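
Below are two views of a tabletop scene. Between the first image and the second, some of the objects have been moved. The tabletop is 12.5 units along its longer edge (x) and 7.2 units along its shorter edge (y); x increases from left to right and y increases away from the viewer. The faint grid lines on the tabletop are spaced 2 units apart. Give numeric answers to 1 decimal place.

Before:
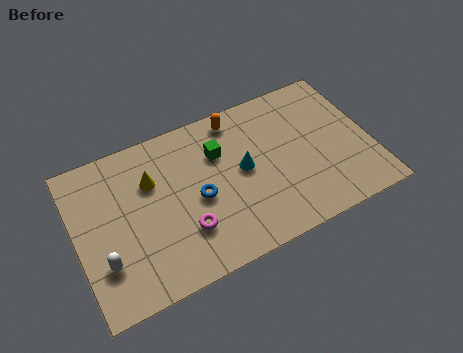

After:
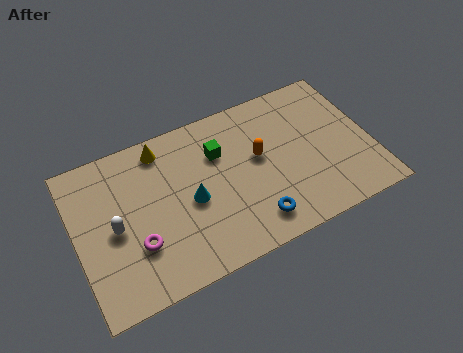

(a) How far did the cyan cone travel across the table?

2.4

From (7.1, 3.8) to (4.8, 3.3), the cyan cone covered √(2.3² + 0.5²) ≈ 2.4 units.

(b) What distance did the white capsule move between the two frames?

1.4

The white capsule was near (1.0, 2.1) before and (1.6, 3.4) after, so it travelled √(0.6² + 1.3²) ≈ 1.4 units.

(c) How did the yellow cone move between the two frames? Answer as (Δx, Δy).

(0.6, 1.3)

The yellow cone was at about (3.3, 4.9) and moved to about (3.9, 6.2).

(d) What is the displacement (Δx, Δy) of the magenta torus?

(-2.0, 0.2)

From the two frames, the magenta torus sits at roughly (4.4, 2.1) before and (2.4, 2.3) after.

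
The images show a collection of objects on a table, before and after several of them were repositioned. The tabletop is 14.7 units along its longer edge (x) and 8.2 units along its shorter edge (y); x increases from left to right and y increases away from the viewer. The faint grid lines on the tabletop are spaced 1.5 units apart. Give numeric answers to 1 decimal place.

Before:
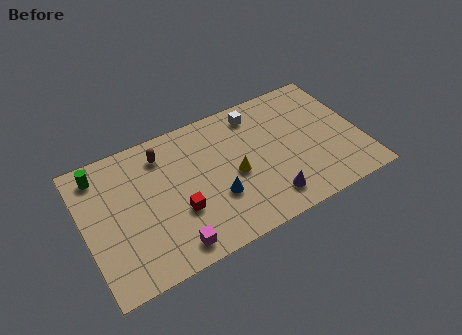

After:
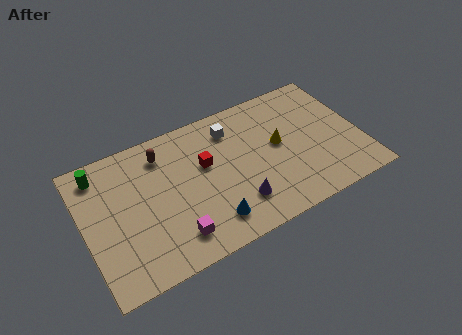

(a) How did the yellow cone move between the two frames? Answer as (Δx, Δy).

(2.5, 0.8)

From the two frames, the yellow cone sits at roughly (7.9, 3.7) before and (10.4, 4.5) after.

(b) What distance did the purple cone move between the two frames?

1.7

The purple cone was near (9.4, 1.5) before and (7.8, 2.0) after, so it travelled √(1.6² + 0.5²) ≈ 1.7 units.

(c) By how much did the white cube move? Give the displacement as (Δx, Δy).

(-1.4, -0.4)

The white cube started near (9.5, 6.9) and ended near (8.1, 6.5).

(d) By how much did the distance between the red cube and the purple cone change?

-1.5

Before: roughly 4.8 units apart; after: 3.3. That's 1.5 units closer together.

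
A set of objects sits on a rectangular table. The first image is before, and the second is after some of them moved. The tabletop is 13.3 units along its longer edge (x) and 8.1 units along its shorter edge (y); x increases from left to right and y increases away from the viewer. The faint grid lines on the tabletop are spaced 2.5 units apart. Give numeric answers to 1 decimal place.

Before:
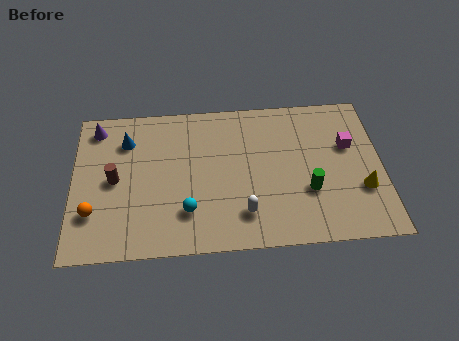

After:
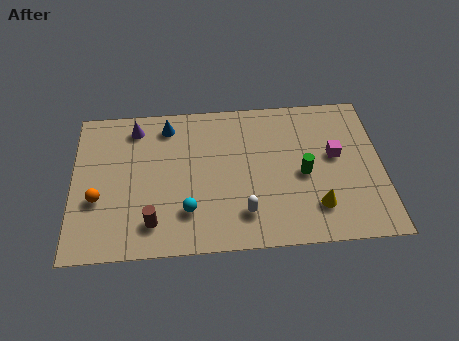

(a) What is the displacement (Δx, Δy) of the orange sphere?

(0.2, 0.7)

The orange sphere started near (0.9, 2.3) and ended near (1.1, 3.0).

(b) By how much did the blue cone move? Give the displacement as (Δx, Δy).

(1.8, 0.7)

The blue cone started near (2.3, 6.1) and ended near (4.1, 6.8).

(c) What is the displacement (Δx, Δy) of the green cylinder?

(-0.2, 0.9)

The green cylinder started near (10.1, 2.8) and ended near (9.9, 3.7).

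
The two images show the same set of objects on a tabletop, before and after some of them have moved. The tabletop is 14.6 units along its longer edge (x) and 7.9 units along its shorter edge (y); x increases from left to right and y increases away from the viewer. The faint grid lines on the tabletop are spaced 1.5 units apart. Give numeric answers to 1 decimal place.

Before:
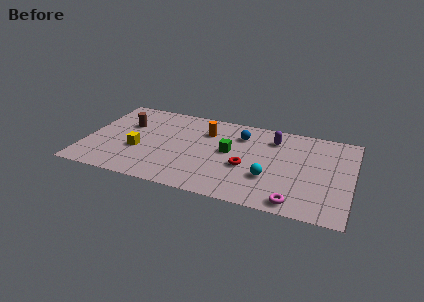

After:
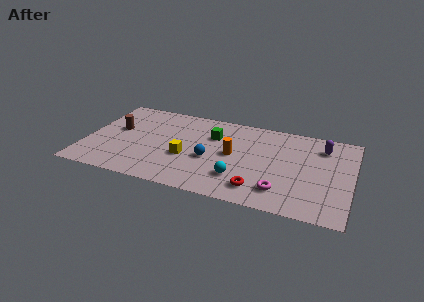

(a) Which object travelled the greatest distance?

the blue sphere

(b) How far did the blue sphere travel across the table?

3.1

The blue sphere was near (8.4, 6.0) before and (6.9, 3.3) after, so it travelled √(1.5² + 2.7²) ≈ 3.1 units.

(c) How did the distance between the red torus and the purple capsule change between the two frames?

+2.4

Before: roughly 3.3 units apart; after: 5.7. That's 2.4 units further apart.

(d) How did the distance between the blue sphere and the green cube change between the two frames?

+0.4

The distance was about 1.8 in the first image and 2.2 in the second, so they moved 0.4 units further apart.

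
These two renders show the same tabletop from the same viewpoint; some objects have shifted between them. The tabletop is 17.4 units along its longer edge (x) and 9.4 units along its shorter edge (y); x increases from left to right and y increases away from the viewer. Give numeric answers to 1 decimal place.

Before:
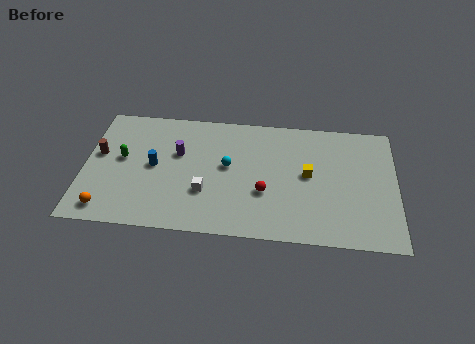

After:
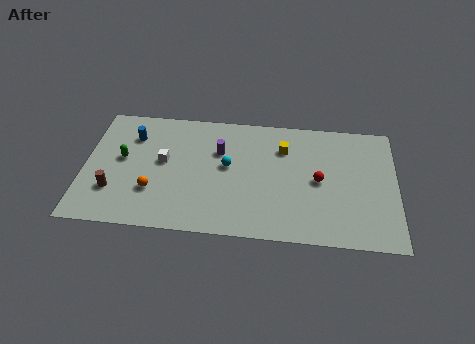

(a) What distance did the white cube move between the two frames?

3.2

From (6.8, 3.1) to (4.4, 5.2), the white cube covered √(2.4² + 2.1²) ≈ 3.2 units.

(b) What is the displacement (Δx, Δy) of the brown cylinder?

(0.9, -2.7)

The brown cylinder started near (0.8, 5.4) and ended near (1.7, 2.7).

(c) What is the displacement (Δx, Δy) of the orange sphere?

(2.5, 1.6)

The orange sphere was at about (1.4, 1.3) and moved to about (3.9, 2.9).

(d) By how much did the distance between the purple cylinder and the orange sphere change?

-1.0

The distance was about 6.0 in the first image and 5.0 in the second, so they moved 1.0 units closer together.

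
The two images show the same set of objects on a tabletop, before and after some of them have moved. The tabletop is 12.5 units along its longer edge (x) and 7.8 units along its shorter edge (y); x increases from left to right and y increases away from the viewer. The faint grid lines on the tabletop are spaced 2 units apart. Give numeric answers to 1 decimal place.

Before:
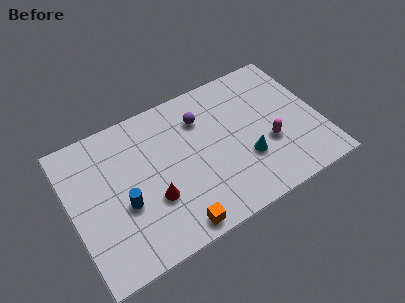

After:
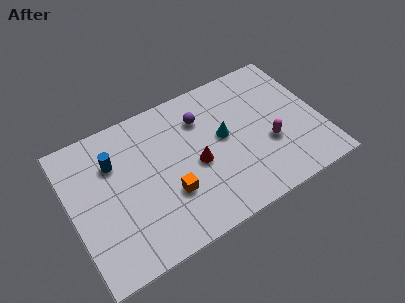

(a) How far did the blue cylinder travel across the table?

2.4

From (2.5, 3.1) to (2.3, 5.5), the blue cylinder covered √(0.2² + 2.4²) ≈ 2.4 units.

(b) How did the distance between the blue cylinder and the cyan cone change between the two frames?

-0.6

Before: roughly 6.1 units apart; after: 5.5. That's 0.6 units closer together.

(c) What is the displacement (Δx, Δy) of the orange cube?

(0.0, 1.8)

From the two frames, the orange cube sits at roughly (4.7, 0.8) before and (4.7, 2.6) after.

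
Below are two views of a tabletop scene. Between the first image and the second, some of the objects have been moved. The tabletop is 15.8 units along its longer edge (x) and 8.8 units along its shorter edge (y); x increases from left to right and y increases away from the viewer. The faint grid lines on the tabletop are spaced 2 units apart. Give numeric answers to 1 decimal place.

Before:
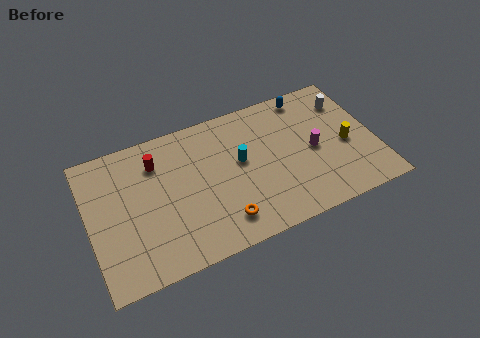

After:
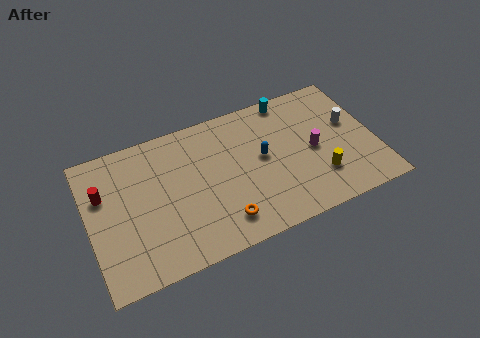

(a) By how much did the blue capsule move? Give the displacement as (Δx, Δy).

(-2.9, -3.0)

The blue capsule started near (12.5, 7.8) and ended near (9.6, 4.8).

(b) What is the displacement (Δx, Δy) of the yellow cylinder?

(-1.7, -1.5)

The yellow cylinder started near (14.2, 3.9) and ended near (12.5, 2.4).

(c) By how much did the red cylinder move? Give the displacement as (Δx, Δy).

(-3.0, -0.9)

The red cylinder started near (3.9, 6.7) and ended near (0.9, 5.8).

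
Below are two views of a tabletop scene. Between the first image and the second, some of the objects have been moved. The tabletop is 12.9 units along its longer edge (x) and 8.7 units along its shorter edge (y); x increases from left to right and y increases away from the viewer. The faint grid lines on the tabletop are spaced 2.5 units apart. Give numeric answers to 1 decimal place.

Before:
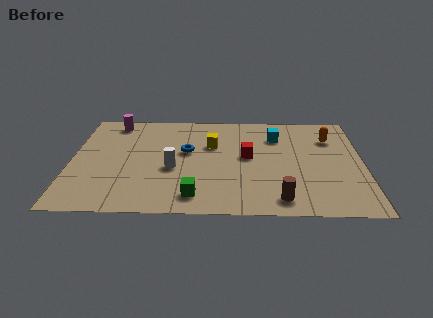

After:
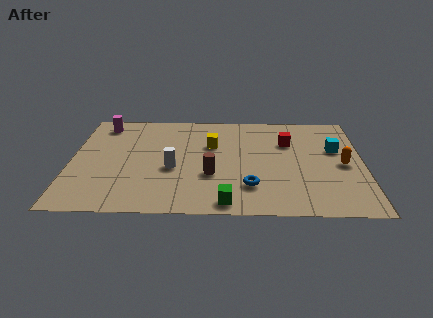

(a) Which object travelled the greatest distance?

the blue torus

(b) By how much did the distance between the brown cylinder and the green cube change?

-1.4

The distance was about 3.7 in the first image and 2.3 in the second, so they moved 1.4 units closer together.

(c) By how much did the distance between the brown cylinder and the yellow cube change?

-2.8

Before: roughly 5.4 units apart; after: 2.6. That's 2.8 units closer together.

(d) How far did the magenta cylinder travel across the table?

0.5

From (1.8, 7.6) to (1.3, 7.4), the magenta cylinder covered √(0.5² + 0.2²) ≈ 0.5 units.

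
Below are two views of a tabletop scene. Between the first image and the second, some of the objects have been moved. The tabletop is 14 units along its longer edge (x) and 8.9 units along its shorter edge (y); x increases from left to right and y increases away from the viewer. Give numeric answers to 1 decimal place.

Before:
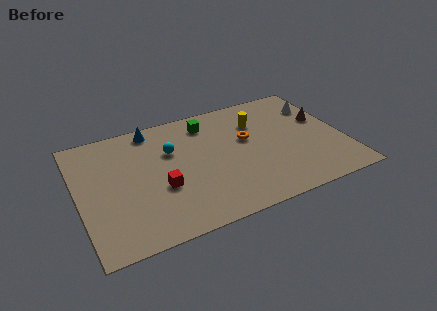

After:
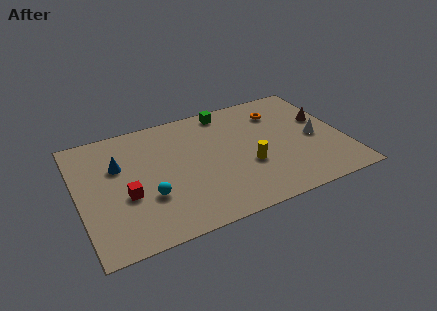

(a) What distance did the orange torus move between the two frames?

2.4

From (9.0, 5.3) to (10.9, 6.8), the orange torus covered √(1.9² + 1.5²) ≈ 2.4 units.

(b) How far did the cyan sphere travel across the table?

3.3

The cyan sphere was near (5.0, 5.9) before and (3.5, 3.0) after, so it travelled √(1.5² + 2.9²) ≈ 3.3 units.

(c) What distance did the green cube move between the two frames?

1.3

From (7.1, 7.3) to (8.2, 7.9), the green cube covered √(1.1² + 0.6²) ≈ 1.3 units.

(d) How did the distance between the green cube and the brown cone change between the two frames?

-0.8

They were about 6.3 units apart before and 5.5 after — 0.8 units closer together.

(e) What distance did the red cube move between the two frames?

1.8

The red cube was near (4.2, 3.4) before and (2.4, 3.5) after, so it travelled √(1.8² + 0.1²) ≈ 1.8 units.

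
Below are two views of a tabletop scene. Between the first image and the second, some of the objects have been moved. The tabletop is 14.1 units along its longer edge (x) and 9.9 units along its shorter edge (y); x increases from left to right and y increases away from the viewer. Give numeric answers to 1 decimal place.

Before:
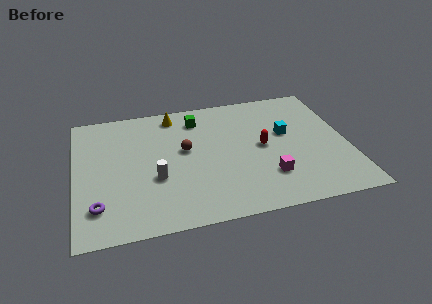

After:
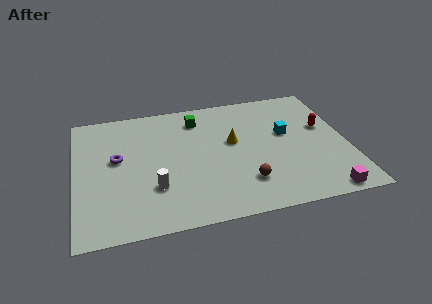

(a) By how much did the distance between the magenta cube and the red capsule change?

+2.7

The distance was about 2.4 in the first image and 5.1 in the second, so they moved 2.7 units further apart.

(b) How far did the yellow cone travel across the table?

4.1

The yellow cone was near (5.3, 8.6) before and (8.2, 5.7) after, so it travelled √(2.9² + 2.9²) ≈ 4.1 units.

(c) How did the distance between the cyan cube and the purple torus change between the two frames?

-1.7

They were about 10.5 units apart before and 8.8 after — 1.7 units closer together.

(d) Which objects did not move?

the green cube and the cyan cube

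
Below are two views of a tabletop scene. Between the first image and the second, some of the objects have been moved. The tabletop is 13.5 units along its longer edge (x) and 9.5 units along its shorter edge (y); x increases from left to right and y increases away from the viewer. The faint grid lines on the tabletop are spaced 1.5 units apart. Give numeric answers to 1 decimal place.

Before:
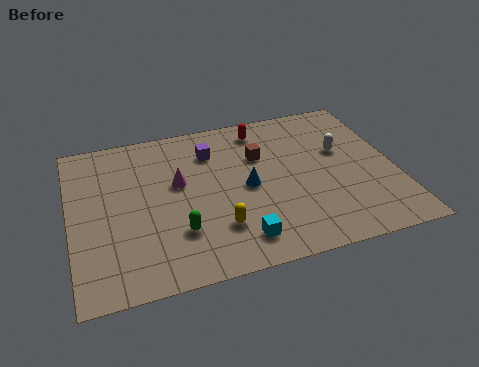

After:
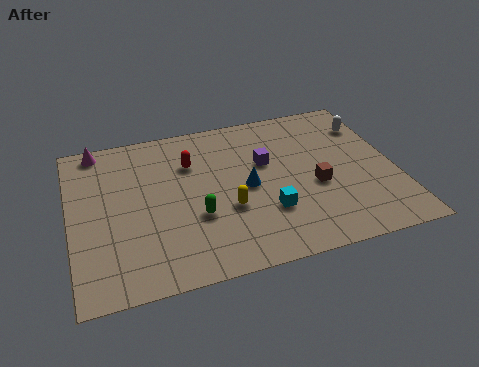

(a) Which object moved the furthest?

the magenta cone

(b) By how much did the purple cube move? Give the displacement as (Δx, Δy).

(2.2, -1.3)

From the two frames, the purple cube sits at roughly (6.0, 7.2) before and (8.2, 5.9) after.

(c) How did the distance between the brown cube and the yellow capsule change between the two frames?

-0.7

Before: roughly 4.4 units apart; after: 3.7. That's 0.7 units closer together.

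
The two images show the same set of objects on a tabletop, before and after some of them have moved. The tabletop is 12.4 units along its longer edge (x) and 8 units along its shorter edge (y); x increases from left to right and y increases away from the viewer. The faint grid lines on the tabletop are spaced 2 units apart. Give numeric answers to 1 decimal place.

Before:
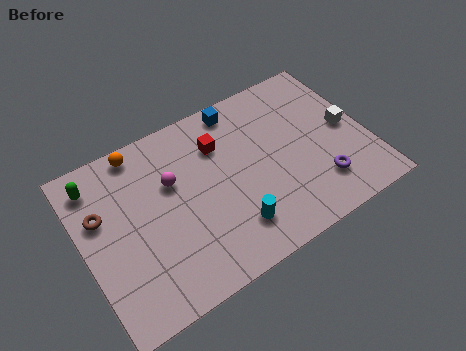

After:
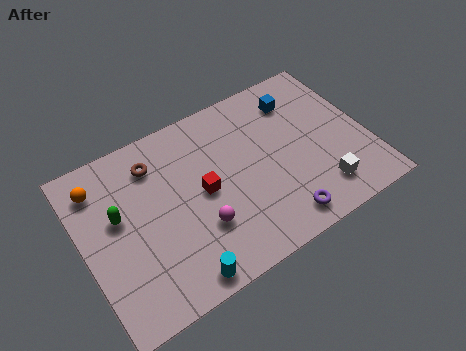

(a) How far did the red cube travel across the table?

2.1

From (6.2, 5.8) to (5.2, 4.0), the red cube covered √(1.0² + 1.8²) ≈ 2.1 units.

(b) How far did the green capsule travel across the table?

2.0

The green capsule moved from about (0.9, 6.6) to (1.6, 4.7), a distance of √(0.7² + 1.9²) ≈ 2.0.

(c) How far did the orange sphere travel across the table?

2.1

From (2.9, 7.2) to (1.0, 6.4), the orange sphere covered √(1.9² + 0.8²) ≈ 2.1 units.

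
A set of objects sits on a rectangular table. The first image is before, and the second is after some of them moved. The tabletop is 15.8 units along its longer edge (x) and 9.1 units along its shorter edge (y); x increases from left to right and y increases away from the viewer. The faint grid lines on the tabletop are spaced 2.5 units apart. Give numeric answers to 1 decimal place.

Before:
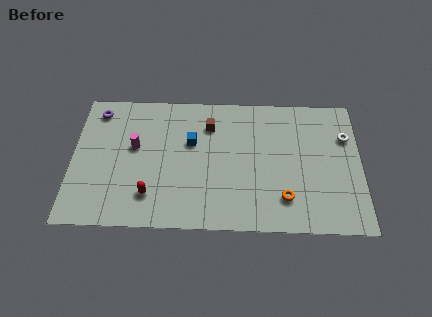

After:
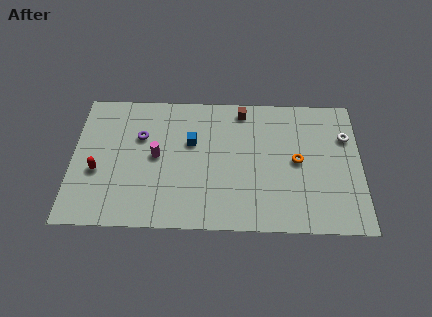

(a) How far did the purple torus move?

2.9

From (1.3, 7.7) to (3.7, 6.0), the purple torus covered √(2.4² + 1.7²) ≈ 2.9 units.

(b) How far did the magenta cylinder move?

1.3

The magenta cylinder was near (3.4, 5.3) before and (4.6, 4.7) after, so it travelled √(1.2² + 0.6²) ≈ 1.3 units.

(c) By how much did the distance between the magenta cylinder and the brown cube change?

+1.3

Before: roughly 4.4 units apart; after: 5.7. That's 1.3 units further apart.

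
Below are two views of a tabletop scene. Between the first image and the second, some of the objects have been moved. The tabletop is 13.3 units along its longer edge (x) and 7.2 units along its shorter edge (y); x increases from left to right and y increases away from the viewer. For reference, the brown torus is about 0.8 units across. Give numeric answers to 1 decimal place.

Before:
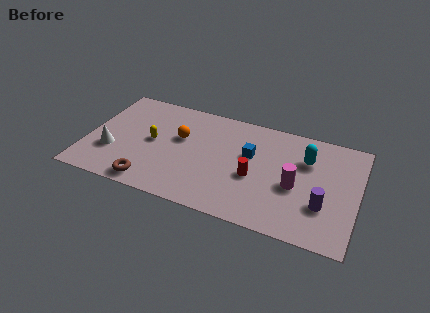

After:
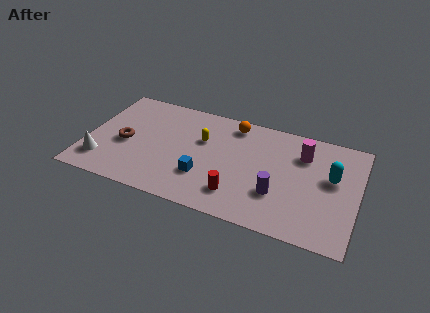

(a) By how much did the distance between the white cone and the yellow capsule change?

+3.3

The distance was about 2.3 in the first image and 5.6 in the second, so they moved 3.3 units further apart.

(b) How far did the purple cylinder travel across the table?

2.2

The purple cylinder moved from about (11.7, 2.3) to (9.5, 2.3), a distance of √(2.2² + 0.0²) ≈ 2.2.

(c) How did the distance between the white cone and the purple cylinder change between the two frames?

-1.8

The distance was about 10.4 in the first image and 8.6 in the second, so they moved 1.8 units closer together.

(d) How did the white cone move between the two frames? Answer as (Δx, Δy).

(-0.4, -0.8)

From the two frames, the white cone sits at roughly (1.3, 2.4) before and (0.9, 1.6) after.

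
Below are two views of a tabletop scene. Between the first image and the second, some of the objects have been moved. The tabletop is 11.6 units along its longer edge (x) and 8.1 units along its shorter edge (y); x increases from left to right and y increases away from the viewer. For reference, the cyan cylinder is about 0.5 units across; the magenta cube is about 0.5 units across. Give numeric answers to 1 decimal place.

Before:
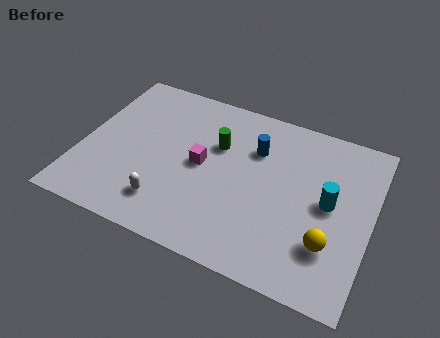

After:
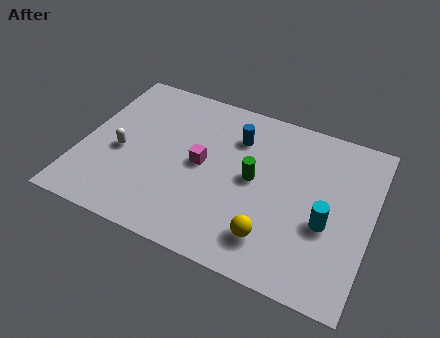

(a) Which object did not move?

the magenta cube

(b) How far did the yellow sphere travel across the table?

2.3

The yellow sphere moved from about (10.1, 2.3) to (7.9, 1.7), a distance of √(2.2² + 0.6²) ≈ 2.3.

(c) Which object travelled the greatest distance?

the white capsule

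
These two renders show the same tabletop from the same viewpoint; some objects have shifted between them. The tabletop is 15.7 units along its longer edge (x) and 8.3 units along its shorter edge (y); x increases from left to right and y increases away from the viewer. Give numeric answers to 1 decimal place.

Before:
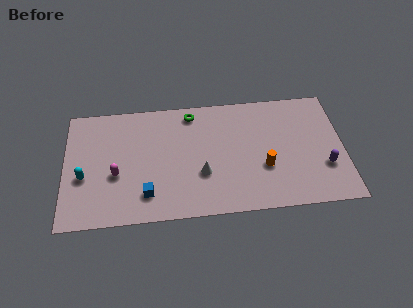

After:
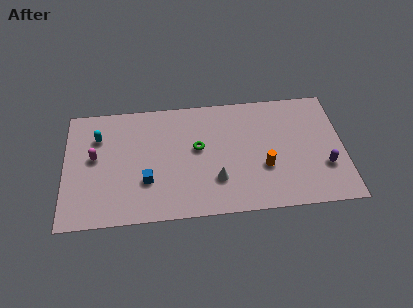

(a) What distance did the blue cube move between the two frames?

0.9

The blue cube moved from about (4.6, 1.8) to (4.6, 2.7), a distance of √(0.0² + 0.9²) ≈ 0.9.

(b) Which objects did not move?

the purple capsule and the orange cylinder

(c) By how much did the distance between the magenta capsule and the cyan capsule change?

-0.4

The distance was about 1.8 in the first image and 1.4 in the second, so they moved 0.4 units closer together.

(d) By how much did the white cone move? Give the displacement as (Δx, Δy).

(0.8, -0.5)

The white cone was at about (7.7, 2.9) and moved to about (8.5, 2.4).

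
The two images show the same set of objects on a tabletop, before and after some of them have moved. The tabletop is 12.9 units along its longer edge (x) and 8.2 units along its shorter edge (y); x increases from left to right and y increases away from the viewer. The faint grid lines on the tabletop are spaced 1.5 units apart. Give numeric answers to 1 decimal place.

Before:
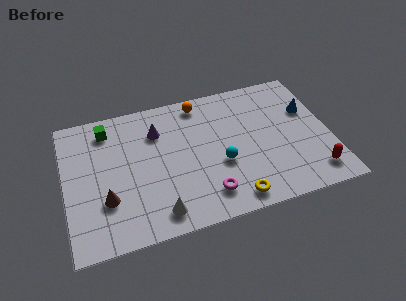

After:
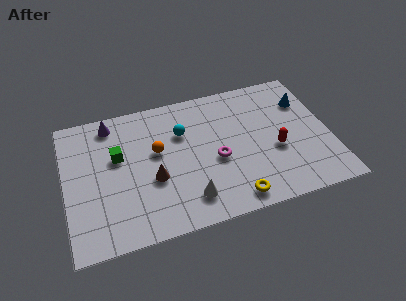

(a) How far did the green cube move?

1.8

The green cube moved from about (2.2, 6.8) to (2.6, 5.0), a distance of √(0.4² + 1.8²) ≈ 1.8.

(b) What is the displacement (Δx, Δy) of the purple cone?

(-2.2, 1.1)

The purple cone was at about (4.6, 6.0) and moved to about (2.4, 7.1).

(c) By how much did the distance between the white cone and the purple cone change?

+1.7

Before: roughly 4.8 units apart; after: 6.5. That's 1.7 units further apart.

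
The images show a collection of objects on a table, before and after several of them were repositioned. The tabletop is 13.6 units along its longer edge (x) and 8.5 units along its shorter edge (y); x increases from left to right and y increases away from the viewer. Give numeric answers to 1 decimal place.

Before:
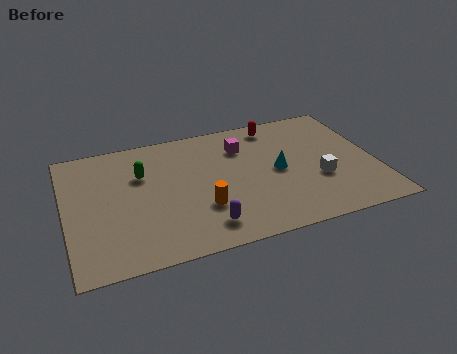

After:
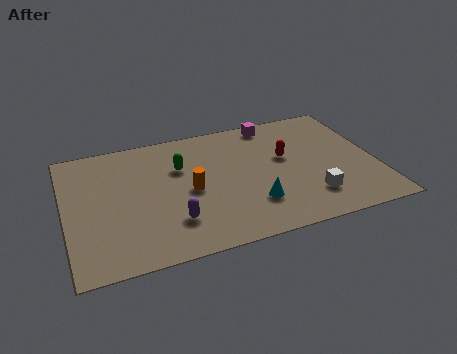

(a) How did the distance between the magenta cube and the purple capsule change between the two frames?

+2.1

They were about 5.2 units apart before and 7.3 after — 2.1 units further apart.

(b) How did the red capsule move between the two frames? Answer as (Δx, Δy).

(0.2, -2.4)

From the two frames, the red capsule sits at roughly (9.5, 7.4) before and (9.7, 5.0) after.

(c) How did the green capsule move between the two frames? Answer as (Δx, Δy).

(1.7, 0.0)

The green capsule started near (3.4, 5.7) and ended near (5.1, 5.7).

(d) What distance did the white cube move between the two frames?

1.2

The white cube moved from about (11.0, 3.1) to (10.5, 2.0), a distance of √(0.5² + 1.1²) ≈ 1.2.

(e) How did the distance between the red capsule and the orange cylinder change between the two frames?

-1.6

The distance was about 6.0 in the first image and 4.4 in the second, so they moved 1.6 units closer together.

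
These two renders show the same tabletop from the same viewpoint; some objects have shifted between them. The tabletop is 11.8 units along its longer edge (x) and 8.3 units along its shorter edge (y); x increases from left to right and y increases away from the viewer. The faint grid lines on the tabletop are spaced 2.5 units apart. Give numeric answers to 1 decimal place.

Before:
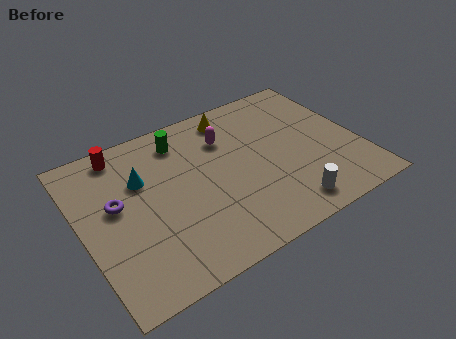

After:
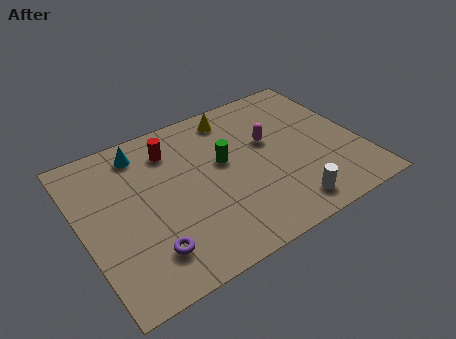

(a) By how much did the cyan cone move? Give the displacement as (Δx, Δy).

(0.2, 1.5)

From the two frames, the cyan cone sits at roughly (2.7, 5.5) before and (2.9, 7.0) after.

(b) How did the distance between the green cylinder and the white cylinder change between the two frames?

-2.5

Before: roughly 6.7 units apart; after: 4.2. That's 2.5 units closer together.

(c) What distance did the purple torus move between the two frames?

3.0

The purple torus was near (1.5, 4.7) before and (2.4, 1.8) after, so it travelled √(0.9² + 2.9²) ≈ 3.0 units.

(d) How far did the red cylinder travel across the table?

2.2

The red cylinder was near (2.1, 7.3) before and (4.1, 6.5) after, so it travelled √(2.0² + 0.8²) ≈ 2.2 units.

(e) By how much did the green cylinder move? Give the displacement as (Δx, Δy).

(1.5, -2.0)

The green cylinder started near (4.6, 6.8) and ended near (6.1, 4.8).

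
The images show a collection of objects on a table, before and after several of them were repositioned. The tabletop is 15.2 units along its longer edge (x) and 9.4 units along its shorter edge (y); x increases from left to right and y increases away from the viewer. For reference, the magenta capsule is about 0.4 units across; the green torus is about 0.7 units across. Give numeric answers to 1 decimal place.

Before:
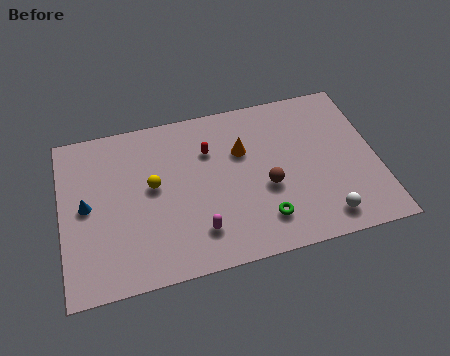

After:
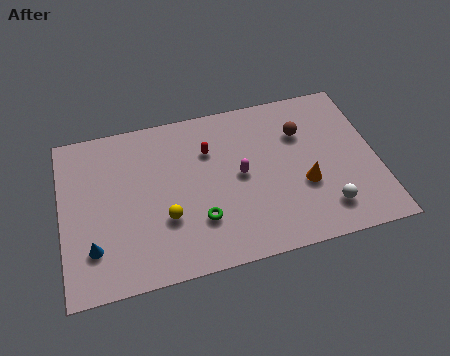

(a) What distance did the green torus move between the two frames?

3.1

From (9.5, 2.0) to (6.5, 2.7), the green torus covered √(3.0² + 0.7²) ≈ 3.1 units.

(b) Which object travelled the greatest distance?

the orange cone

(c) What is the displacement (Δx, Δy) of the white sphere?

(0.1, 0.5)

The white sphere was at about (12.4, 1.4) and moved to about (12.5, 1.9).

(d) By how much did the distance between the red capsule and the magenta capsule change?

-2.3

Before: roughly 4.6 units apart; after: 2.3. That's 2.3 units closer together.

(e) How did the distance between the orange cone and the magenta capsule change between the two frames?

-1.5

They were about 4.8 units apart before and 3.3 after — 1.5 units closer together.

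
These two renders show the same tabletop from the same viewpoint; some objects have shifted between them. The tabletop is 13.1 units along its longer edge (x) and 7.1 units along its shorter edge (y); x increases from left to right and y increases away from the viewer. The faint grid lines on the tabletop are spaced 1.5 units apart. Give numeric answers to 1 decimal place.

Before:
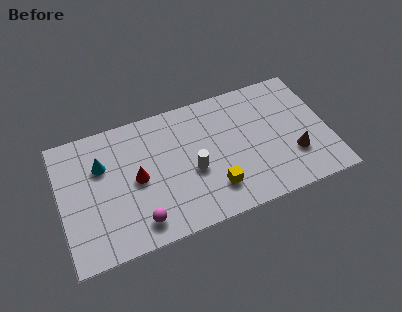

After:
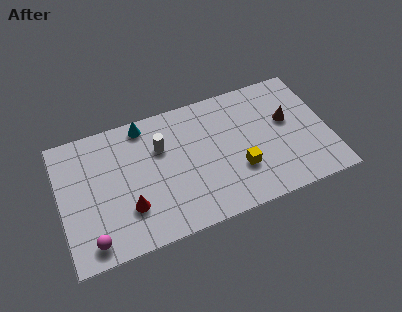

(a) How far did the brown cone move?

2.0

The brown cone moved from about (11.3, 2.2) to (11.2, 4.2), a distance of √(0.1² + 2.0²) ≈ 2.0.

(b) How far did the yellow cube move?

1.4

The yellow cube was near (7.3, 1.7) before and (8.6, 2.3) after, so it travelled √(1.3² + 0.6²) ≈ 1.4 units.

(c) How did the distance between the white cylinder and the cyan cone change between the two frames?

-3.0

The distance was about 4.7 in the first image and 1.7 in the second, so they moved 3.0 units closer together.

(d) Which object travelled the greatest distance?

the cyan cone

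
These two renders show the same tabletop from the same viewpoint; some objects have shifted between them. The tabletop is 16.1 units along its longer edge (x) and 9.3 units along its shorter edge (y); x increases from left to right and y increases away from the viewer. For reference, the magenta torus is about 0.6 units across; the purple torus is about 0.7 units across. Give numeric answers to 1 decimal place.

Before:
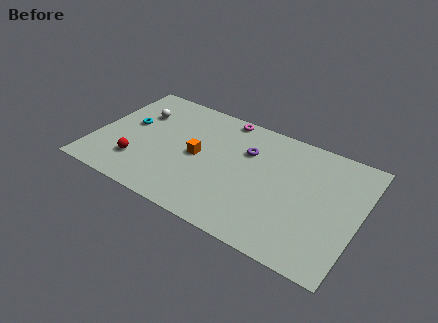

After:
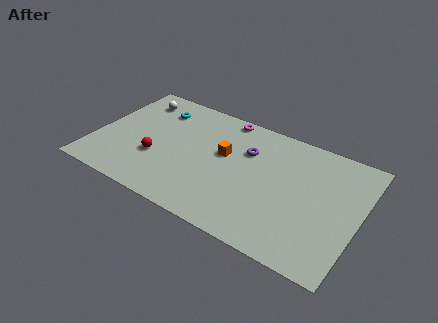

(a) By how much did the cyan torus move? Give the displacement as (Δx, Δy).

(1.4, 2.0)

The cyan torus started near (1.9, 5.3) and ended near (3.3, 7.3).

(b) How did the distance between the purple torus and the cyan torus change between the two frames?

-1.4

The distance was about 7.3 in the first image and 5.9 in the second, so they moved 1.4 units closer together.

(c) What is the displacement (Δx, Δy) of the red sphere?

(1.0, 0.9)

From the two frames, the red sphere sits at roughly (2.9, 2.4) before and (3.9, 3.3) after.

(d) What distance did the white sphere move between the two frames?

1.2

The white sphere was near (2.3, 6.5) before and (1.9, 7.6) after, so it travelled √(0.4² + 1.1²) ≈ 1.2 units.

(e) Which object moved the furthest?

the cyan torus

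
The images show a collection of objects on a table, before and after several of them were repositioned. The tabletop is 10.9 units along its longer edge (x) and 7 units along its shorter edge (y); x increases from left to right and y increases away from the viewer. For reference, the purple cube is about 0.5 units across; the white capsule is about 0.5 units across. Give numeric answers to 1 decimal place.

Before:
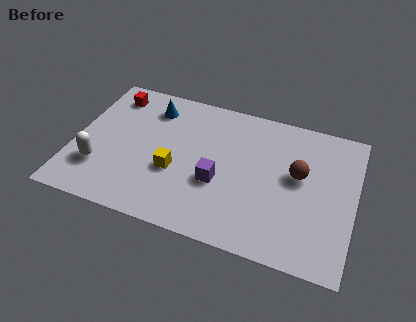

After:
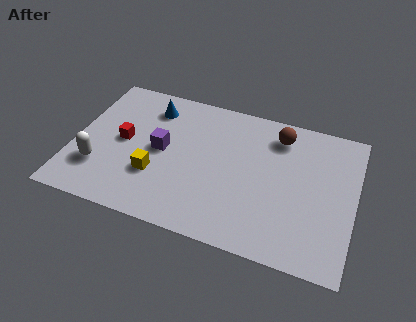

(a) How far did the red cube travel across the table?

2.3

The red cube moved from about (1.2, 5.8) to (1.9, 3.6), a distance of √(0.7² + 2.2²) ≈ 2.3.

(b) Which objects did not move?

the blue cone and the white capsule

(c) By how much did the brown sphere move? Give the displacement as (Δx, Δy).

(-0.9, 1.7)

The brown sphere started near (8.7, 4.0) and ended near (7.8, 5.7).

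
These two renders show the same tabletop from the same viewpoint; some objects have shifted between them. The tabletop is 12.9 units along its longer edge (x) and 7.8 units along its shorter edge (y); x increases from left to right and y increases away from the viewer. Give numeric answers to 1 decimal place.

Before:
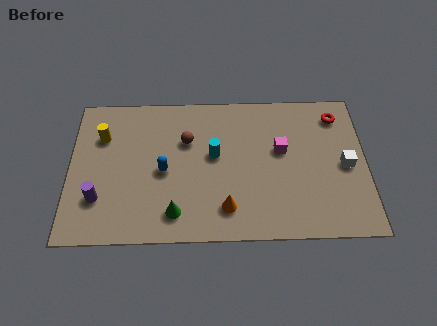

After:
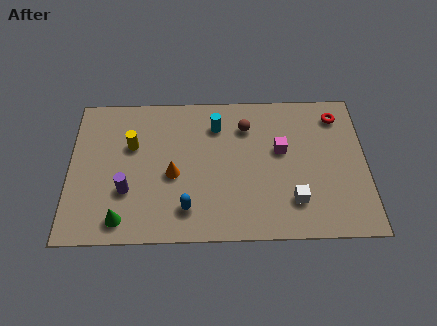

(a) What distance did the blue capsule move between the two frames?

2.2

The blue capsule was near (4.1, 3.6) before and (5.1, 1.6) after, so it travelled √(1.0² + 2.0²) ≈ 2.2 units.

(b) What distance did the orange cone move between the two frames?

2.9

From (6.8, 1.6) to (4.5, 3.4), the orange cone covered √(2.3² + 1.8²) ≈ 2.9 units.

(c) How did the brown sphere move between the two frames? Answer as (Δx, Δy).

(2.6, 0.7)

The brown sphere was at about (5.1, 5.2) and moved to about (7.7, 5.9).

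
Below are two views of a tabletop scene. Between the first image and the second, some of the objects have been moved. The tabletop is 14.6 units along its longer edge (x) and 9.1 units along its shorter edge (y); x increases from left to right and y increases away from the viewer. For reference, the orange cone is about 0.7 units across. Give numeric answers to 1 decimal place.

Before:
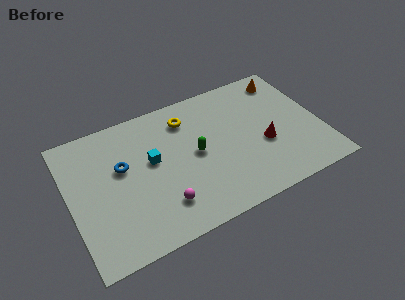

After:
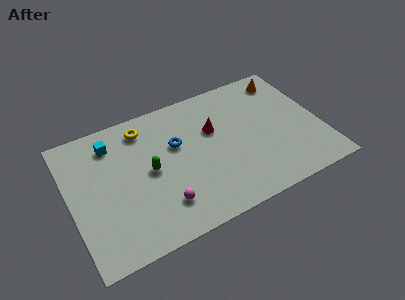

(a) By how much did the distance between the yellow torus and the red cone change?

-1.2

The distance was about 5.5 in the first image and 4.3 in the second, so they moved 1.2 units closer together.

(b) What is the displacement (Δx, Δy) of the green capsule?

(-2.7, 0.0)

The green capsule was at about (7.3, 4.6) and moved to about (4.6, 4.6).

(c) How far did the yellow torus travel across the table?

2.5

The yellow torus moved from about (7.1, 7.2) to (4.6, 7.6), a distance of √(2.5² + 0.4²) ≈ 2.5.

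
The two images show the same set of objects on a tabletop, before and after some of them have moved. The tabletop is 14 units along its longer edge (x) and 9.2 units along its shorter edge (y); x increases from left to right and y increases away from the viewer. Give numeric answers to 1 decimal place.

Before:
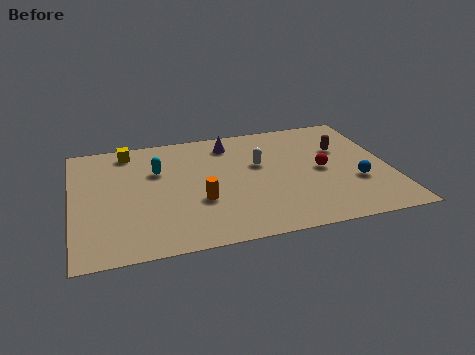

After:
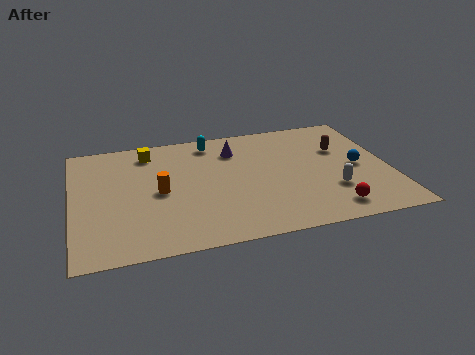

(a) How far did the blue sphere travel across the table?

1.2

The blue sphere moved from about (12.4, 3.2) to (12.6, 4.4), a distance of √(0.2² + 1.2²) ≈ 1.2.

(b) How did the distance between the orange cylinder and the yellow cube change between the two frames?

-2.2

They were about 5.5 units apart before and 3.3 after — 2.2 units closer together.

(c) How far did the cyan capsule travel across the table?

3.1

From (3.8, 6.1) to (6.3, 7.9), the cyan capsule covered √(2.5² + 1.8²) ≈ 3.1 units.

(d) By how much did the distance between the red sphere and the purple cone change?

+1.8

Before: roughly 5.0 units apart; after: 6.8. That's 1.8 units further apart.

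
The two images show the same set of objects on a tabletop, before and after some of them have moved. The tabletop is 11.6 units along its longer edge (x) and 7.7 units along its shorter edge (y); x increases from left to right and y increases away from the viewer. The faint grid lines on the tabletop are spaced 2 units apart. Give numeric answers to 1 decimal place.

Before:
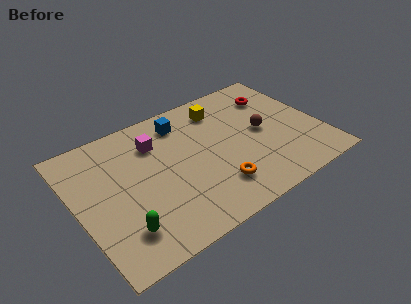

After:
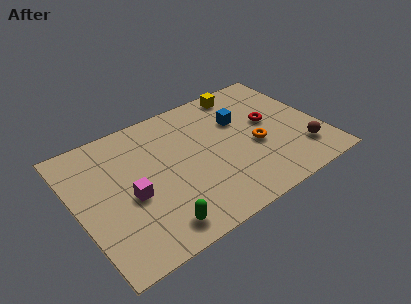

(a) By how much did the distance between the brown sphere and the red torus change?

+0.6

The distance was about 2.1 in the first image and 2.7 in the second, so they moved 0.6 units further apart.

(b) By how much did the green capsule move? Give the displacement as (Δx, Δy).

(1.5, -0.6)

The green capsule was at about (1.7, 1.7) and moved to about (3.2, 1.1).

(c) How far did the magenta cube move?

2.9

The magenta cube moved from about (4.0, 5.7) to (2.4, 3.3), a distance of √(1.6² + 2.4²) ≈ 2.9.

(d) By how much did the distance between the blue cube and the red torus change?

-3.0

Before: roughly 4.5 units apart; after: 1.5. That's 3.0 units closer together.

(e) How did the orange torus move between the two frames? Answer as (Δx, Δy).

(2.2, 1.4)

The orange torus started near (6.2, 1.8) and ended near (8.4, 3.2).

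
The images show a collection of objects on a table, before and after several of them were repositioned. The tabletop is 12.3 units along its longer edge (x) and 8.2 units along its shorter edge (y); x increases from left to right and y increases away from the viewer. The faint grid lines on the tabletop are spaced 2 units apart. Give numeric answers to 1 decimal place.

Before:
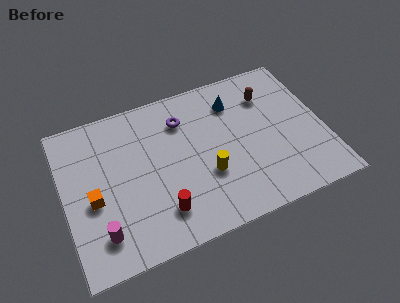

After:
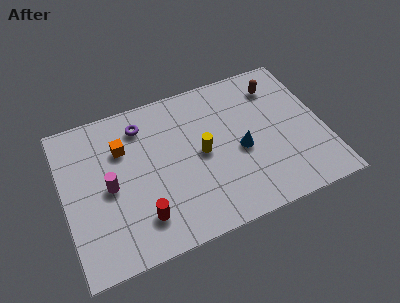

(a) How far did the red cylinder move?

0.9

The red cylinder moved from about (4.3, 1.8) to (3.4, 1.8), a distance of √(0.9² + 0.0²) ≈ 0.9.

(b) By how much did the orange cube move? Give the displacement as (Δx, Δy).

(1.6, 2.2)

The orange cube started near (1.3, 3.5) and ended near (2.9, 5.7).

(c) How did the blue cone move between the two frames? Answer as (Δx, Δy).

(0.0, -2.7)

From the two frames, the blue cone sits at roughly (8.3, 6.3) before and (8.3, 3.6) after.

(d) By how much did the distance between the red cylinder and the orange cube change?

+0.5

The distance was about 3.4 in the first image and 3.9 in the second, so they moved 0.5 units further apart.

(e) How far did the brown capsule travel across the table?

0.6

From (9.9, 6.1) to (10.4, 6.5), the brown capsule covered √(0.5² + 0.4²) ≈ 0.6 units.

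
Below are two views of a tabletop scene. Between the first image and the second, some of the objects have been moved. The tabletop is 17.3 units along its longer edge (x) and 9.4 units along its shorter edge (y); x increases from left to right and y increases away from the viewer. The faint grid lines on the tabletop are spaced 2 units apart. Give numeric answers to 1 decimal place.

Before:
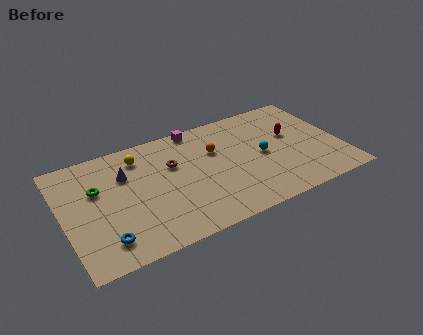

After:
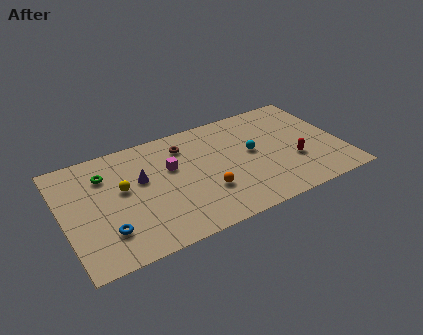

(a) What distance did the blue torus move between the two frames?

0.6

From (2.2, 1.8) to (2.4, 2.4), the blue torus covered √(0.2² + 0.6²) ≈ 0.6 units.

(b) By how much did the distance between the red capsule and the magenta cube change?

+1.4

They were about 6.4 units apart before and 7.8 after — 1.4 units further apart.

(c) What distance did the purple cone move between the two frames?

1.2

From (4.0, 6.5) to (4.9, 5.7), the purple cone covered √(0.9² + 0.8²) ≈ 1.2 units.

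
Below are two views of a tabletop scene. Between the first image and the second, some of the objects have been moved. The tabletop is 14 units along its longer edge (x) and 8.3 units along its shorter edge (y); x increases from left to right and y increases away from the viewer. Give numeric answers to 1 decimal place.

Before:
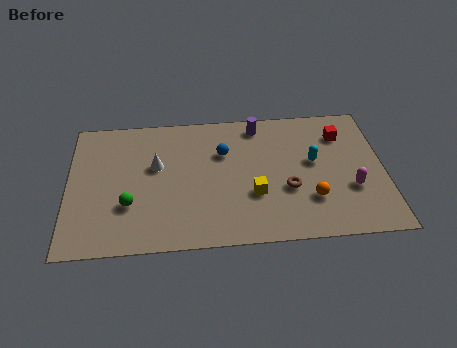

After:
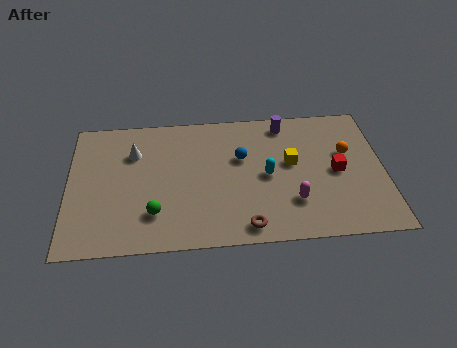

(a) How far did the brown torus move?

2.8

The brown torus was near (9.7, 3.1) before and (7.8, 1.0) after, so it travelled √(1.9² + 2.1²) ≈ 2.8 units.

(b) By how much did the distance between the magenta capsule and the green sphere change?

-3.7

They were about 9.8 units apart before and 6.1 after — 3.7 units closer together.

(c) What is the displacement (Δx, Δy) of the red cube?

(-0.3, -2.3)

The red cube was at about (12.2, 6.3) and moved to about (11.9, 4.0).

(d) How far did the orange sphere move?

3.2

The orange sphere was near (10.7, 2.4) before and (12.4, 5.1) after, so it travelled √(1.7² + 2.7²) ≈ 3.2 units.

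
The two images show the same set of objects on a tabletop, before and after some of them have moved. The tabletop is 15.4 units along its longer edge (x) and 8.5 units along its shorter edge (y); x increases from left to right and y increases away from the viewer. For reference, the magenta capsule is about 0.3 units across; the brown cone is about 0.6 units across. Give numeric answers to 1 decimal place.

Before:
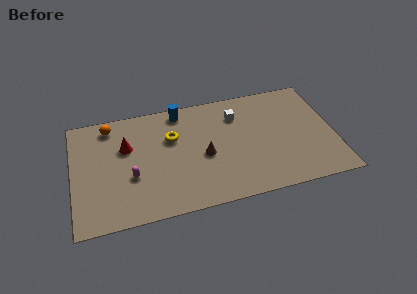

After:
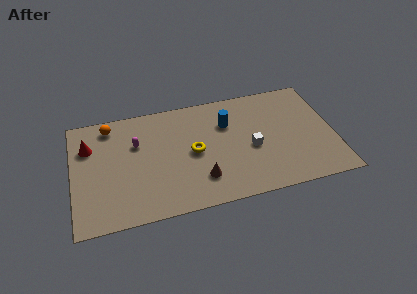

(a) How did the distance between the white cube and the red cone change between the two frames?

+3.1

Before: roughly 6.7 units apart; after: 9.8. That's 3.1 units further apart.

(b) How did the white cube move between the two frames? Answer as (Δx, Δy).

(0.7, -2.7)

From the two frames, the white cube sits at roughly (9.8, 6.4) before and (10.5, 3.7) after.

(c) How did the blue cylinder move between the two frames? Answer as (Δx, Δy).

(2.7, -1.6)

From the two frames, the blue cylinder sits at roughly (6.5, 7.5) before and (9.2, 5.9) after.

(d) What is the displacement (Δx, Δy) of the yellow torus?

(1.2, -1.4)

The yellow torus was at about (5.9, 5.6) and moved to about (7.1, 4.2).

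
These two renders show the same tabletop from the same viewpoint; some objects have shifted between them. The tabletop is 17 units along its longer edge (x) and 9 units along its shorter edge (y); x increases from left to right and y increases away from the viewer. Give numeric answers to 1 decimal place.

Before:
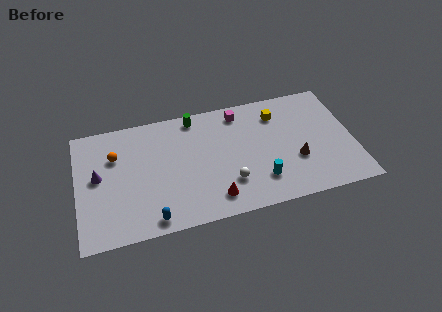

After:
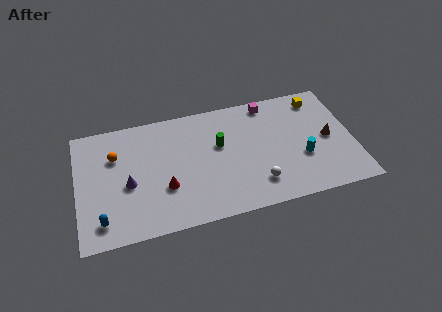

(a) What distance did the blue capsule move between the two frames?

3.1

The blue capsule moved from about (4.4, 1.0) to (1.4, 1.6), a distance of √(3.0² + 0.6²) ≈ 3.1.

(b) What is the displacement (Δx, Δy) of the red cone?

(-2.9, 1.5)

The red cone started near (8.2, 1.6) and ended near (5.3, 3.1).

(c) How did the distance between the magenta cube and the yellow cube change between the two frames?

+0.7

The distance was about 2.4 in the first image and 3.1 in the second, so they moved 0.7 units further apart.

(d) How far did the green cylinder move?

2.9

The green cylinder was near (7.4, 8.0) before and (8.8, 5.5) after, so it travelled √(1.4² + 2.5²) ≈ 2.9 units.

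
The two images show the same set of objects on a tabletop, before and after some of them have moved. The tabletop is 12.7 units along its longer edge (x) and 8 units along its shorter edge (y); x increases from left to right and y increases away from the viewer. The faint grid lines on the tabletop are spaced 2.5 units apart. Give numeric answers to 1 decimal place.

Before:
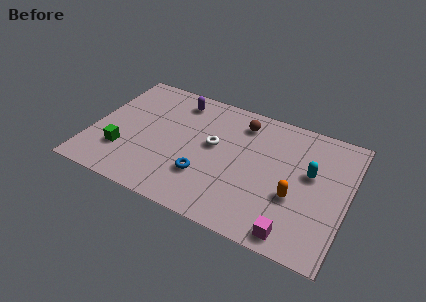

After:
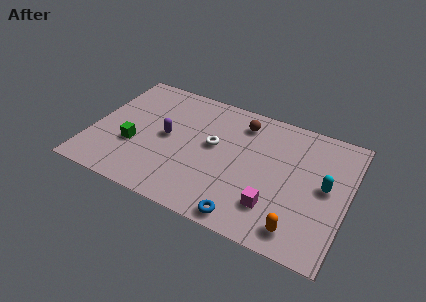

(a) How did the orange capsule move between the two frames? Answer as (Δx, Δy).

(0.4, -1.8)

From the two frames, the orange capsule sits at roughly (10.2, 3.0) before and (10.6, 1.2) after.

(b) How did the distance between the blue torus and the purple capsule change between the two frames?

+0.8

Before: roughly 4.7 units apart; after: 5.5. That's 0.8 units further apart.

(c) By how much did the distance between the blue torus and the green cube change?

+2.2

The distance was about 4.1 in the first image and 6.3 in the second, so they moved 2.2 units further apart.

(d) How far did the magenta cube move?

1.6

The magenta cube moved from about (10.4, 0.9) to (9.3, 2.0), a distance of √(1.1² + 1.1²) ≈ 1.6.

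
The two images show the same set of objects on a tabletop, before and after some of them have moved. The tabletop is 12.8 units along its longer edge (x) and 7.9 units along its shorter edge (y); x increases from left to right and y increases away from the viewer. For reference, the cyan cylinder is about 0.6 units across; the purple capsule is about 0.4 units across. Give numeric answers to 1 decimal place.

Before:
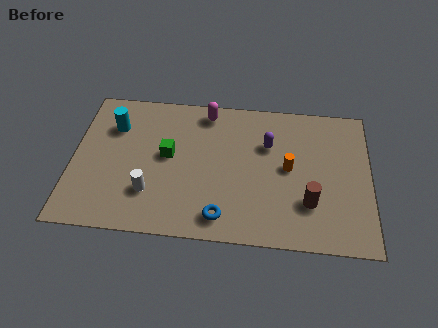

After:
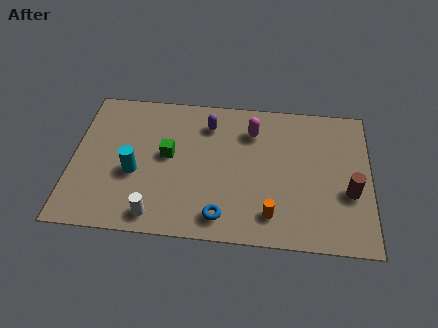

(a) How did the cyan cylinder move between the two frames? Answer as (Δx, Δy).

(1.0, -2.5)

The cyan cylinder started near (1.7, 5.7) and ended near (2.7, 3.2).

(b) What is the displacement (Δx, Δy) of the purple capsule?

(-2.6, 0.9)

The purple capsule was at about (8.4, 5.3) and moved to about (5.8, 6.2).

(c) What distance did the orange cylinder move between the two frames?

2.7

From (9.3, 4.1) to (8.6, 1.5), the orange cylinder covered √(0.7² + 2.6²) ≈ 2.7 units.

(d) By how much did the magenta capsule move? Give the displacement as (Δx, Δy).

(2.0, -0.9)

The magenta capsule started near (5.7, 6.9) and ended near (7.7, 6.0).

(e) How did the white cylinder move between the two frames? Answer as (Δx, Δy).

(0.3, -1.2)

The white cylinder started near (3.4, 2.2) and ended near (3.7, 1.0).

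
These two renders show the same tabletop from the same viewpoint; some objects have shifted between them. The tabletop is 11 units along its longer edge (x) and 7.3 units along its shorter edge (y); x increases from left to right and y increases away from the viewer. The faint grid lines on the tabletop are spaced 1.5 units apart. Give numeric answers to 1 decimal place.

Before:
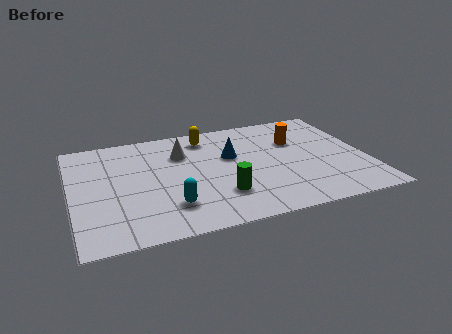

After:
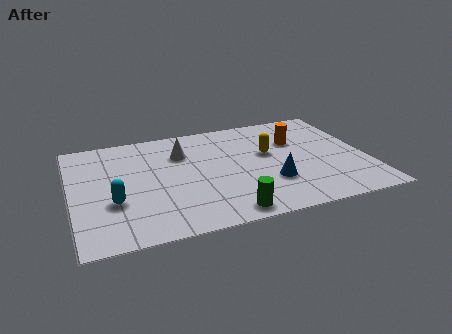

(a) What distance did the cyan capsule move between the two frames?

2.2

From (3.5, 1.8) to (1.5, 2.6), the cyan capsule covered √(2.0² + 0.8²) ≈ 2.2 units.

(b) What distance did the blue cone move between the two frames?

2.6

The blue cone was near (6.0, 4.5) before and (7.3, 2.3) after, so it travelled √(1.3² + 2.2²) ≈ 2.6 units.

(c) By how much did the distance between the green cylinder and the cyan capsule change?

+2.5

The distance was about 1.9 in the first image and 4.4 in the second, so they moved 2.5 units further apart.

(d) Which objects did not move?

the white cone and the orange cylinder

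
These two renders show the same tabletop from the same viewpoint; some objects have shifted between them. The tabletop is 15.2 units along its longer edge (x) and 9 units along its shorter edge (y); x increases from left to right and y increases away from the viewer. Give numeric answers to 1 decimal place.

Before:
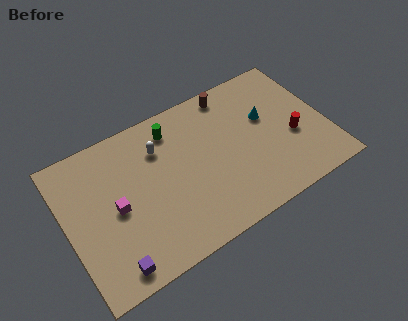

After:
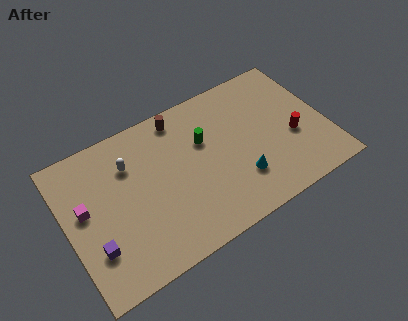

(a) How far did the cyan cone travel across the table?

3.7

From (11.9, 5.5) to (9.8, 2.5), the cyan cone covered √(2.1² + 3.0²) ≈ 3.7 units.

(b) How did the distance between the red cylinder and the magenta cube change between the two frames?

+1.8

The distance was about 10.4 in the first image and 12.2 in the second, so they moved 1.8 units further apart.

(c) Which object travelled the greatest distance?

the cyan cone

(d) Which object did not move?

the red cylinder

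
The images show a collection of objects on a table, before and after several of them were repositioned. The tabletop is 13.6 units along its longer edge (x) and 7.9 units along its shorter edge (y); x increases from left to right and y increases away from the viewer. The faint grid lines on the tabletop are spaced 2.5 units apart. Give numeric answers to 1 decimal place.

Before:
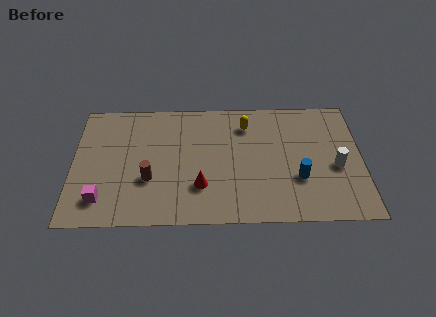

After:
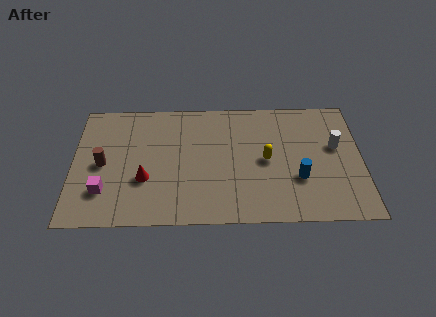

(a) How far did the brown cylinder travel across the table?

2.4

From (3.6, 2.8) to (1.4, 3.8), the brown cylinder covered √(2.2² + 1.0²) ≈ 2.4 units.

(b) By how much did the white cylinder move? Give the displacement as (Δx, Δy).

(0.0, 1.3)

The white cylinder started near (12.4, 3.4) and ended near (12.4, 4.7).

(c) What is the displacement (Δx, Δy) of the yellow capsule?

(0.9, -2.3)

The yellow capsule started near (8.2, 6.2) and ended near (9.1, 3.9).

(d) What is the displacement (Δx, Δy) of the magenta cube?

(0.1, 0.5)

From the two frames, the magenta cube sits at roughly (1.4, 1.6) before and (1.5, 2.1) after.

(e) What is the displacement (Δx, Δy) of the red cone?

(-2.6, 0.5)

From the two frames, the red cone sits at roughly (6.0, 2.3) before and (3.4, 2.8) after.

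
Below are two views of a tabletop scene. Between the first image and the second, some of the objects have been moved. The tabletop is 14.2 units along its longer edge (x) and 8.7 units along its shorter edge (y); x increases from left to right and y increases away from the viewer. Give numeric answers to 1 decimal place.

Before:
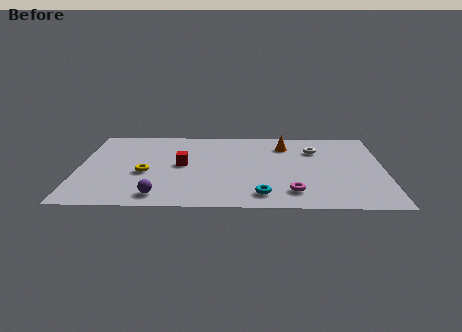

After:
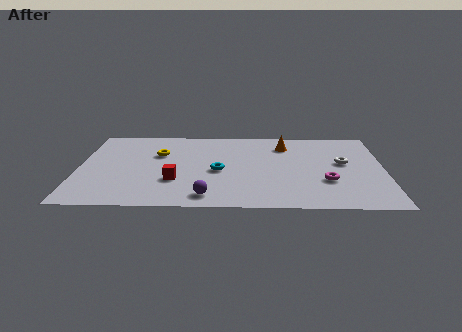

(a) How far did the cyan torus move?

3.2

From (8.5, 1.4) to (6.5, 3.9), the cyan torus covered √(2.0² + 2.5²) ≈ 3.2 units.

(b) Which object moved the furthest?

the cyan torus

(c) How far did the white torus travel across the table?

1.9

From (11.0, 6.3) to (12.3, 4.9), the white torus covered √(1.3² + 1.4²) ≈ 1.9 units.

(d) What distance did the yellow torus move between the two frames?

2.2

The yellow torus moved from about (3.1, 3.6) to (3.7, 5.7), a distance of √(0.6² + 2.1²) ≈ 2.2.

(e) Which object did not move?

the orange cone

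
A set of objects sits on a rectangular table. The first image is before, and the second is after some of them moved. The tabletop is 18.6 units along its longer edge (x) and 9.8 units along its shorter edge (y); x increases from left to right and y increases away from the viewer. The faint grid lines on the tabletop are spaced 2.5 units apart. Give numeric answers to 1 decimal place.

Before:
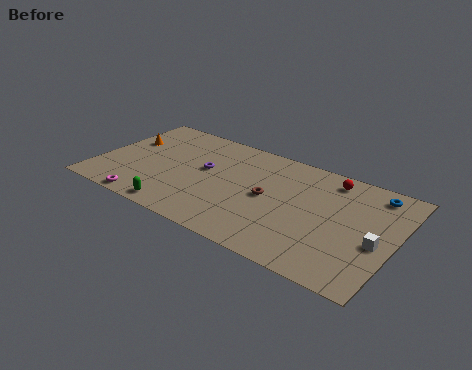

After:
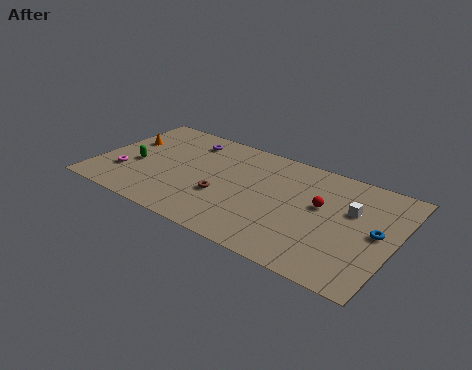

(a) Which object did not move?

the orange cone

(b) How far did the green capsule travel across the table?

4.5

From (5.7, 1.0) to (2.4, 4.1), the green capsule covered √(3.3² + 3.1²) ≈ 4.5 units.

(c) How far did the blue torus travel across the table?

3.5

The blue torus was near (16.9, 8.4) before and (17.5, 5.0) after, so it travelled √(0.6² + 3.4²) ≈ 3.5 units.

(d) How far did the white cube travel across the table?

2.8

The white cube was near (17.6, 4.1) before and (15.8, 6.2) after, so it travelled √(1.8² + 2.1²) ≈ 2.8 units.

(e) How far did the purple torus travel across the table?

2.8

The purple torus was near (6.6, 5.6) before and (5.1, 8.0) after, so it travelled √(1.5² + 2.4²) ≈ 2.8 units.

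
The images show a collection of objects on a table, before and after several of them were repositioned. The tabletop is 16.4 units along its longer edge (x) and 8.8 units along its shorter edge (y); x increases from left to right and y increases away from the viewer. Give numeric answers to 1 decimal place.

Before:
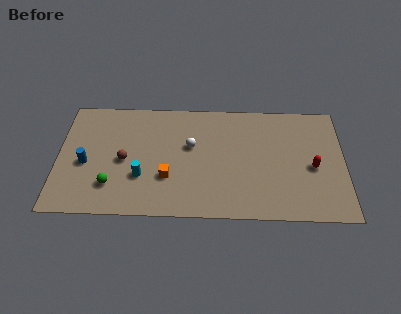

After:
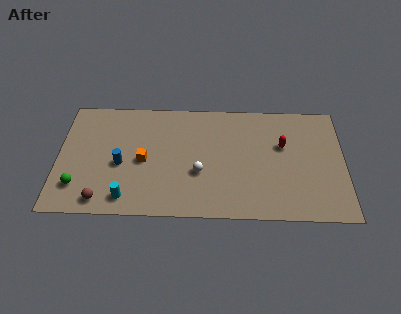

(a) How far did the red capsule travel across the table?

2.3

The red capsule was near (14.6, 3.9) before and (12.9, 5.5) after, so it travelled √(1.7² + 1.6²) ≈ 2.3 units.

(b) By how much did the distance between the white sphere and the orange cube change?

+0.6

Before: roughly 2.7 units apart; after: 3.3. That's 0.6 units further apart.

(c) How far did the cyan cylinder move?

1.8

The cyan cylinder was near (4.8, 2.9) before and (4.0, 1.3) after, so it travelled √(0.8² + 1.6²) ≈ 1.8 units.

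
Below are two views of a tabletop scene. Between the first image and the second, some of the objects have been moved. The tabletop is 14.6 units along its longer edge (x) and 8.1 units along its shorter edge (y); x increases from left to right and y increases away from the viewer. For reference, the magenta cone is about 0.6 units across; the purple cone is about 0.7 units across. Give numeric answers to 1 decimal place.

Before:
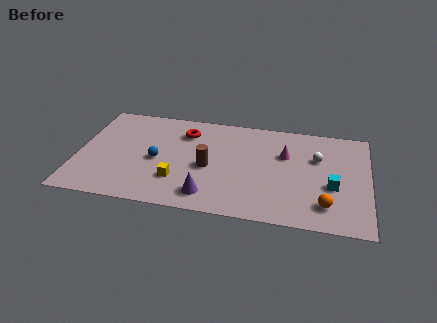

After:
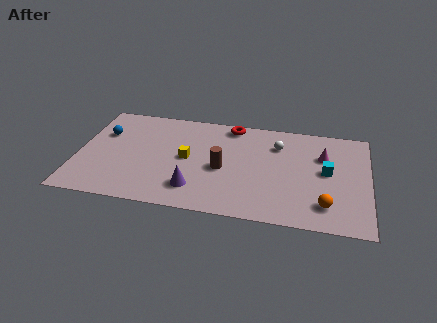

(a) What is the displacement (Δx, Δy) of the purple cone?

(-0.7, 0.4)

The purple cone started near (6.7, 1.4) and ended near (6.0, 1.8).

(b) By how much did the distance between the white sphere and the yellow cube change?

-2.6

Before: roughly 7.5 units apart; after: 4.9. That's 2.6 units closer together.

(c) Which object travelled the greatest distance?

the blue sphere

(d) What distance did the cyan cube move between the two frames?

1.1

The cyan cube was near (12.8, 3.2) before and (12.5, 4.3) after, so it travelled √(0.3² + 1.1²) ≈ 1.1 units.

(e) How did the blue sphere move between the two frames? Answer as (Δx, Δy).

(-2.8, 1.7)

From the two frames, the blue sphere sits at roughly (4.0, 3.7) before and (1.2, 5.4) after.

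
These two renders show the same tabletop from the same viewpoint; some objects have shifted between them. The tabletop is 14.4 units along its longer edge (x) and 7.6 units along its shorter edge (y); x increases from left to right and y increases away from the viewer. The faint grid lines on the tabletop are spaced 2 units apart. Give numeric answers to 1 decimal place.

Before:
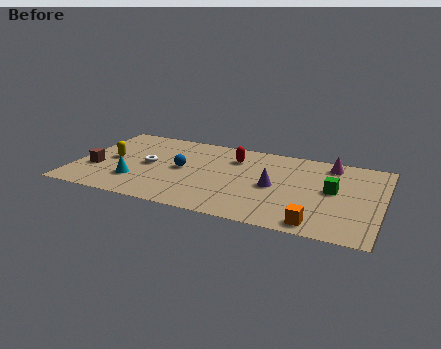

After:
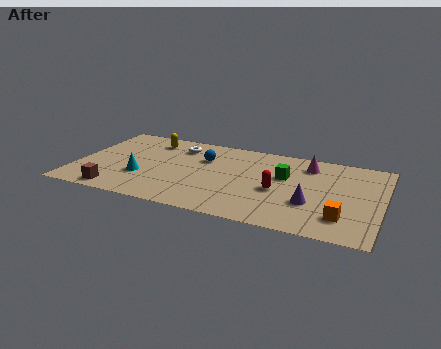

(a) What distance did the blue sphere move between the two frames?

1.6

From (5.0, 3.9) to (5.9, 5.2), the blue sphere covered √(0.9² + 1.3²) ≈ 1.6 units.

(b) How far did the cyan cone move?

0.5

The cyan cone was near (3.0, 2.1) before and (3.2, 2.6) after, so it travelled √(0.2² + 0.5²) ≈ 0.5 units.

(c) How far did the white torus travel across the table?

2.5

From (3.4, 3.8) to (4.6, 6.0), the white torus covered √(1.2² + 2.2²) ≈ 2.5 units.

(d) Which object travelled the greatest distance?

the red capsule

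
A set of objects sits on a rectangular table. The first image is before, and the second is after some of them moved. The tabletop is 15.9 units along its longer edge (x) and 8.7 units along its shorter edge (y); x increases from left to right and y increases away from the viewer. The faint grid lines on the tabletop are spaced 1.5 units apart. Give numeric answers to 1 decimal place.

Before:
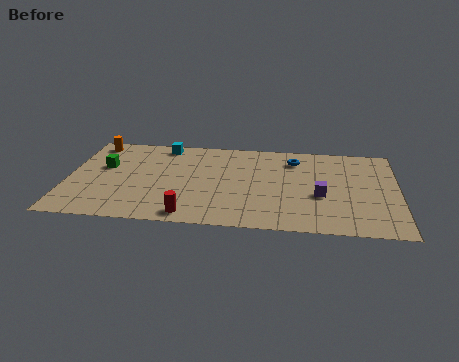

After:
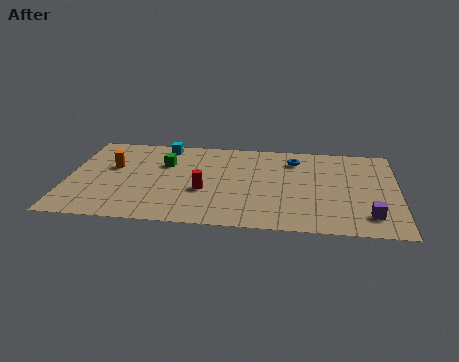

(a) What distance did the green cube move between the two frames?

3.0

The green cube was near (1.7, 5.3) before and (4.6, 5.9) after, so it travelled √(2.9² + 0.6²) ≈ 3.0 units.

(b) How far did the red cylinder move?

2.5

From (6.0, 1.0) to (6.6, 3.4), the red cylinder covered √(0.6² + 2.4²) ≈ 2.5 units.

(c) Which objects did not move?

the blue torus and the cyan cube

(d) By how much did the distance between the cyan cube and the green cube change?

-1.9

They were about 3.7 units apart before and 1.8 after — 1.9 units closer together.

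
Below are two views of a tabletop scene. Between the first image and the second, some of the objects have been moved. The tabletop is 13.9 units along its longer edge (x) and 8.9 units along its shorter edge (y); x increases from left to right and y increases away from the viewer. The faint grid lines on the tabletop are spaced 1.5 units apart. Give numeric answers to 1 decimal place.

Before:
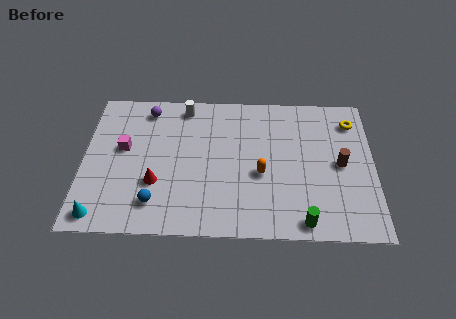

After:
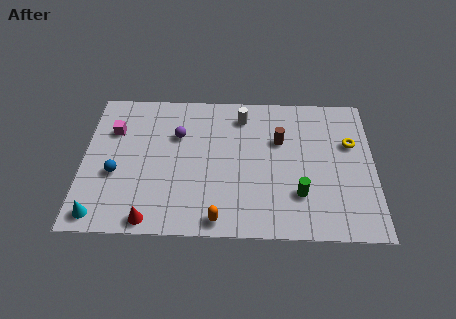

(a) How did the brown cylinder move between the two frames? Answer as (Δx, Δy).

(-2.9, 1.4)

The brown cylinder was at about (12.3, 4.4) and moved to about (9.4, 5.8).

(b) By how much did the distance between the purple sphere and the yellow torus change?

-1.6

They were about 9.9 units apart before and 8.3 after — 1.6 units closer together.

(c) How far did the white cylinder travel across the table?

2.8

From (4.8, 7.8) to (7.6, 7.3), the white cylinder covered √(2.8² + 0.5²) ≈ 2.8 units.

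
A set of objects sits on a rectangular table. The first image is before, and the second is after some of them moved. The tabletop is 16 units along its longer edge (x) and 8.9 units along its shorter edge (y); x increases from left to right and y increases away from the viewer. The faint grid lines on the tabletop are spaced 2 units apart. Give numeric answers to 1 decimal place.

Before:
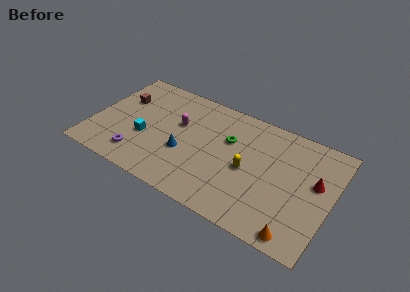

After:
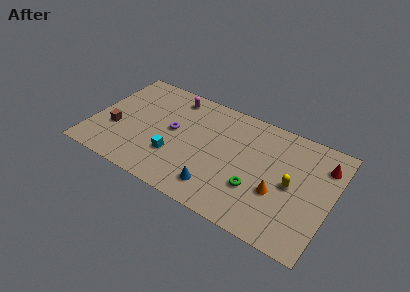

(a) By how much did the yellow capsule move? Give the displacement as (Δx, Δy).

(2.9, 0.2)

The yellow capsule started near (10.5, 4.1) and ended near (13.4, 4.3).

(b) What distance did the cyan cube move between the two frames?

2.2

From (3.6, 3.4) to (5.7, 2.8), the cyan cube covered √(2.1² + 0.6²) ≈ 2.2 units.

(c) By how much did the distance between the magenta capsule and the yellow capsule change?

+4.0

They were about 5.1 units apart before and 9.1 after — 4.0 units further apart.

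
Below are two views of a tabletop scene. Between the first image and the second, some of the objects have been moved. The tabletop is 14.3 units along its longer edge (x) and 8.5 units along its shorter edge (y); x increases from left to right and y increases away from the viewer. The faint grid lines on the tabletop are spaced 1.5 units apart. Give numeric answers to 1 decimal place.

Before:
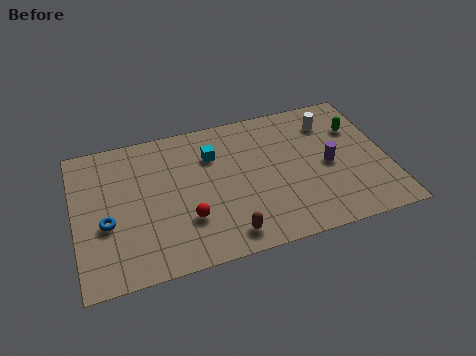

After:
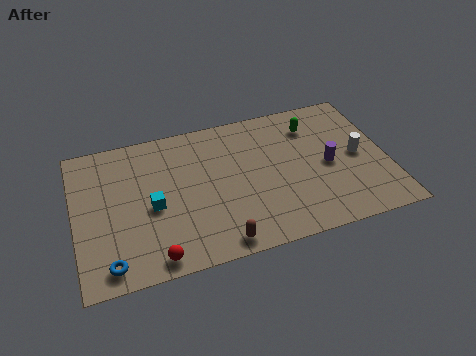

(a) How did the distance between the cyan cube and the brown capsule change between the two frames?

-0.9

The distance was about 4.9 in the first image and 4.0 in the second, so they moved 0.9 units closer together.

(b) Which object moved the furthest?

the cyan cube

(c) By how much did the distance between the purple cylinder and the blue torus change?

+0.4

They were about 10.2 units apart before and 10.6 after — 0.4 units further apart.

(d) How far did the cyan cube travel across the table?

3.7

The cyan cube moved from about (6.4, 6.1) to (3.5, 3.8), a distance of √(2.9² + 2.3²) ≈ 3.7.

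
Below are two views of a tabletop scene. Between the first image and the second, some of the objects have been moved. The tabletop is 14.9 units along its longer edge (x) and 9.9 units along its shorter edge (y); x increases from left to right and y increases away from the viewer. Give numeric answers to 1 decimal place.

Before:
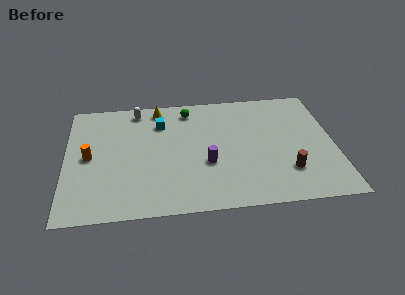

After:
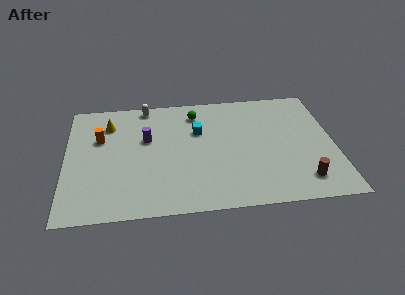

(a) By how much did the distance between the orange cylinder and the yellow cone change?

-4.1

The distance was about 5.4 in the first image and 1.3 in the second, so they moved 4.1 units closer together.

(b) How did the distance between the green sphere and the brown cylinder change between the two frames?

+0.6

Before: roughly 7.9 units apart; after: 8.5. That's 0.6 units further apart.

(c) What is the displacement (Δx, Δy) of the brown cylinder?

(0.8, -0.8)

The brown cylinder started near (12.2, 2.6) and ended near (13.0, 1.8).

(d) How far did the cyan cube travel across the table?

2.3

From (5.3, 7.4) to (7.4, 6.5), the cyan cube covered √(2.1² + 0.9²) ≈ 2.3 units.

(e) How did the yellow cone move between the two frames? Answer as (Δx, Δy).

(-2.8, -1.1)

From the two frames, the yellow cone sits at roughly (5.2, 8.7) before and (2.4, 7.6) after.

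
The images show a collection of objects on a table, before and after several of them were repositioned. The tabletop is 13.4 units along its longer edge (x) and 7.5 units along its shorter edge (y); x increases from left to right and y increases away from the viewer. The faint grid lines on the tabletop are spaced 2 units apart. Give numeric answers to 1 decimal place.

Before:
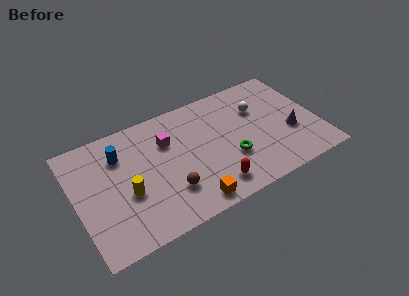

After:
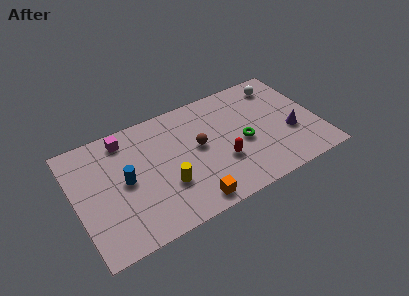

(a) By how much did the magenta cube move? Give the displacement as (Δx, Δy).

(-2.2, 1.2)

From the two frames, the magenta cube sits at roughly (5.2, 5.2) before and (3.0, 6.4) after.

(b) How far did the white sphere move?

1.8

The white sphere was near (10.3, 5.1) before and (11.7, 6.2) after, so it travelled √(1.4² + 1.1²) ≈ 1.8 units.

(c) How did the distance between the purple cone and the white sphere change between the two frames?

+0.7

The distance was about 2.7 in the first image and 3.4 in the second, so they moved 0.7 units further apart.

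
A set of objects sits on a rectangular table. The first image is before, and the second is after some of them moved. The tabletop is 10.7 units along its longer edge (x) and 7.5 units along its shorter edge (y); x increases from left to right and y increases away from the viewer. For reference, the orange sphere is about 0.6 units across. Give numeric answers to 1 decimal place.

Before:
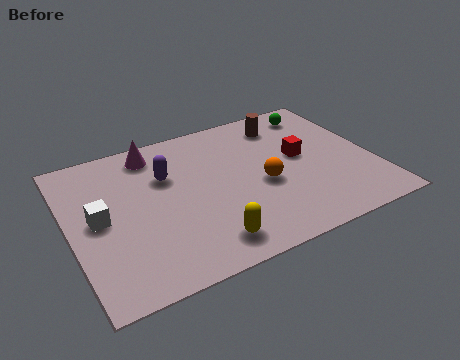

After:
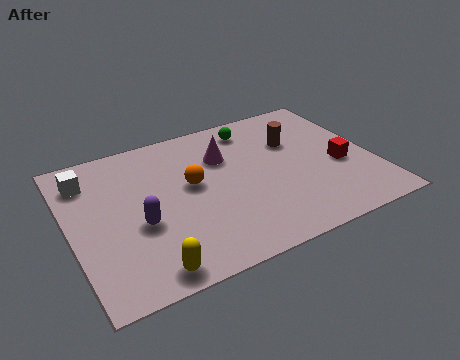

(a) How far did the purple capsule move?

2.3

From (3.5, 5.0) to (2.3, 3.0), the purple capsule covered √(1.2² + 2.0²) ≈ 2.3 units.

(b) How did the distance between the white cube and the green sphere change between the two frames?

-2.6

They were about 8.6 units apart before and 6.0 after — 2.6 units closer together.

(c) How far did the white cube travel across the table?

2.1

From (1.0, 3.8) to (0.8, 5.9), the white cube covered √(0.2² + 2.1²) ≈ 2.1 units.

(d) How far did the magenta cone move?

2.7

The magenta cone was near (3.2, 6.4) before and (5.6, 5.2) after, so it travelled √(2.4² + 1.2²) ≈ 2.7 units.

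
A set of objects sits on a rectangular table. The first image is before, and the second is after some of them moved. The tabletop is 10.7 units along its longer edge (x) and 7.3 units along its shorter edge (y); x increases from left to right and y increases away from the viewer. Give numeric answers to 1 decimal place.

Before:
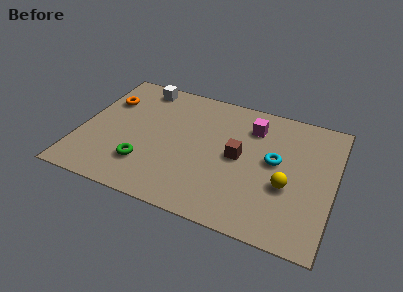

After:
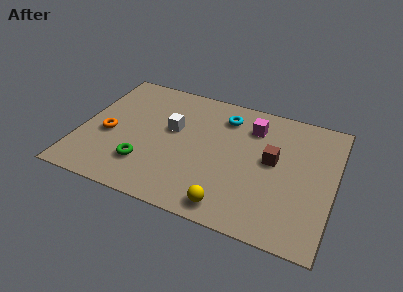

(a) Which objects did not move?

the green torus and the magenta cube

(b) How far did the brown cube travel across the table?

1.4

The brown cube was near (6.7, 3.7) before and (8.1, 4.0) after, so it travelled √(1.4² + 0.3²) ≈ 1.4 units.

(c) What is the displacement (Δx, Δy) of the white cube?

(1.6, -2.1)

From the two frames, the white cube sits at roughly (2.2, 6.4) before and (3.8, 4.3) after.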